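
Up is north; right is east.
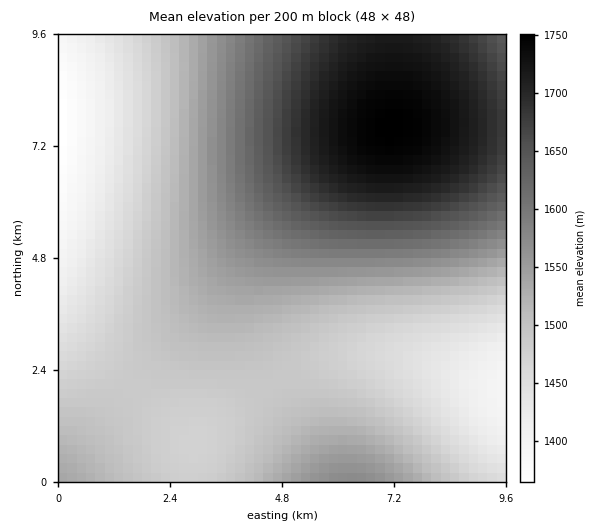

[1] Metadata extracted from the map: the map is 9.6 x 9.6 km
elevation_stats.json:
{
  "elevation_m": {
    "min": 1360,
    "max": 1750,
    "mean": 1540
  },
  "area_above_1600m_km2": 25.5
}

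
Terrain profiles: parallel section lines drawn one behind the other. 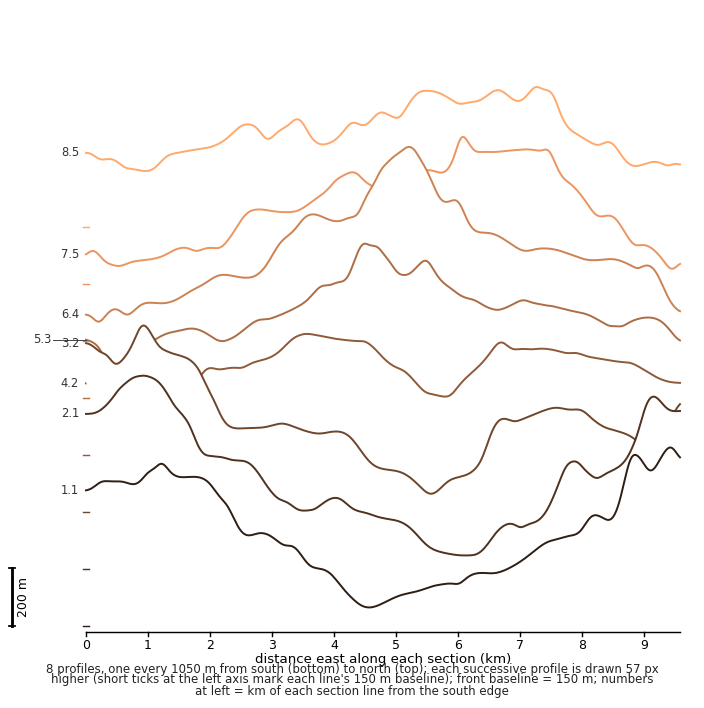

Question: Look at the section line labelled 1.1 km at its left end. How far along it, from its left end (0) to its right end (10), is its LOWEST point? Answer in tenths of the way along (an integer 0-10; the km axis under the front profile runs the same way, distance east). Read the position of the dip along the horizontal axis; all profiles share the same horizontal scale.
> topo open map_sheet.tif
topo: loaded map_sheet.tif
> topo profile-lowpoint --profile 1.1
5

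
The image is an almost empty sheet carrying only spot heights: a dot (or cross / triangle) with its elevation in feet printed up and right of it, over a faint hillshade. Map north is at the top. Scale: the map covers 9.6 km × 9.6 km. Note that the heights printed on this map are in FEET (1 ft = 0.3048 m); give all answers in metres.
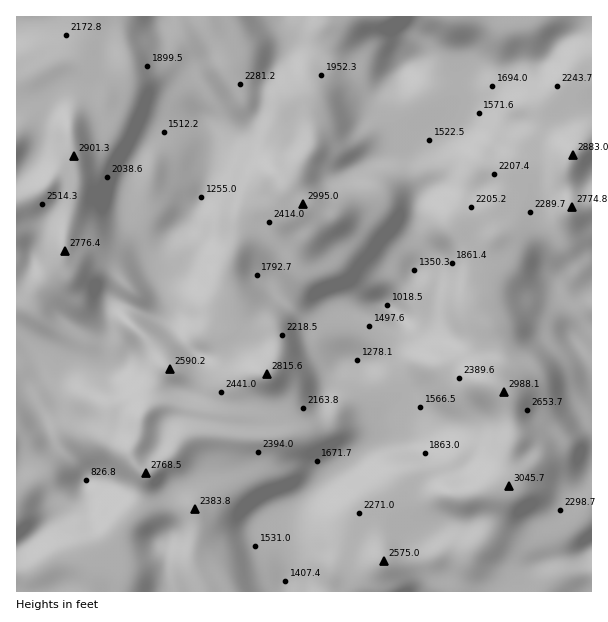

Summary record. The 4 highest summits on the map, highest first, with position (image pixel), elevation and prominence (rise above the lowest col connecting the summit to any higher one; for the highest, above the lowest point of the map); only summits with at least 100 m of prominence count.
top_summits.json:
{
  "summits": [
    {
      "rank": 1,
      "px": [509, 486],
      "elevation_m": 928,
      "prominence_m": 676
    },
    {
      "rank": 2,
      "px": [303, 204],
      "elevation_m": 913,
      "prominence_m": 397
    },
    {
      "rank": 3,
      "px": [74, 156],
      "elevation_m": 884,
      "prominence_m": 340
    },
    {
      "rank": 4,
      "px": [573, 155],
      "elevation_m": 879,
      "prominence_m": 181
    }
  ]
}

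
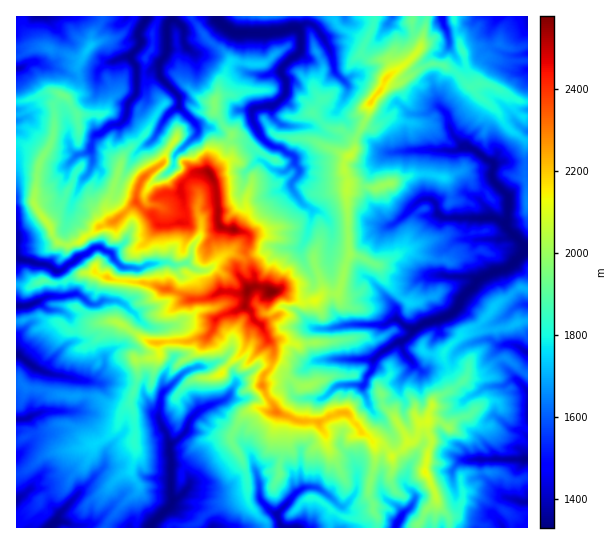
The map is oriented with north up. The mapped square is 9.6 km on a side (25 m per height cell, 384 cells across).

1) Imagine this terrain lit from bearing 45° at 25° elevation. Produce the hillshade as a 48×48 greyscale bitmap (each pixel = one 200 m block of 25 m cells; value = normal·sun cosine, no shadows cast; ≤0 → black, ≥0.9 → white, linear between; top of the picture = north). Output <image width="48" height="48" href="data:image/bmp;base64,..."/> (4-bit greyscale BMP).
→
<image width="48" height="48" href="data:image/bmp;base64,Qk32BAAAAAAAAHYAAAAoAAAAMAAAADAAAAABAAQAAAAAAIAEAAATCwAAEwsAABAAAAAAAAAAAAAAABEREQAiIiIAMzMzAERERABVVVUAZmZmAHd3dwCIiIgAmZmZAKqqqgC7u7sAzMzMAN3d3QDu7u4A////AHVUQQF3RUWamSAAD8AAAlMloSdTeqmjWHVlIiRVRVeXVSAAvgAAF3QmtiIkq5l1qzV1NDRFRGmVVUIW0QQ2ujMpoiMH3JmbqTZTVERVR8yUVDEYgCWGYARHU4AM6rqWRGREUzVVWrt0QQAYcFcgAEZVV1A/2st1iXVDNEVUZ5uCAAApQGYgAHhDRTGdzNy93UVERFVTR7xwAAA5IEQyA5YhN1OrvLiZmUVVZmdDSdxRIQFXATUyBoICiVSqgxIjZ3dmZndUa91CITRkEjMQCFArx2aJQ1VHiZh3iYdVe+oBU1VTEAASeBLPpIaIeXWammZWh2VFbMMEZWZDACrMuH39J5aqyoiXjFMjNERVe4EFVUMyEt/tuc/0PJirupqZzGVWeZmEd2MlIAAgBe2Zi7/BnaqaqJq83JvMy4ZCM2UiIQAQCch4iatVzMuYiHqqt/6mMQEgAVEyM0cQKIm7u6zLe+tUZ4qqY8UAAAIgAzMwMBMAE2qavMy2fuEDZ7u5nRAAATQhQwQgAAMgAYl2QyJEm2BJmKzL3AAAIyMiAGpkIjUgA9zLupmImUW7iKqHUQAiRUQhXcl3QkUADOztu7vdu5ipaJdVNJh5lVd7+yEhAGUAfsujFUNGqgJ3d3d3iGeIedqtoAAAASIUt3ZARAFHgAIzeER4qgEiWlEwAAABRERGQjV4l3q8cFmHiFV6lwAEUAAAAAOtuGhmas3cqZrJJby82oeJhljuYABu26zsl4dJz//rmZqSSaurhVaIh8y1Ajv/dGeFUTJ77+/YmIdFqYZCJFVXhzAAAjvgAAAAADVp7tynmGe9uodmiIZpmgAAECMAAAACAhEFq5qYiGvsuZqqmqmrmAACpRAAMAAAFAA866qZh1vcqau8zLq7cAAKp0EnIAI0gwjv/cu6lku6mJzdu6m4IABsmFZoIEhosj7/7czZUjmWR6rKRVdlEACqmFeGFKRHkm79zM2yEThyJXmABXVaIAKauId0NneYcX7bq8xSQjh0RWUgOHbJAAObuadjN7tmUr7brNt0Q0rKnKYid3vBAgOLq6gldquiSv/KzathM1vdvcqaur6CRBSJqqYIqY14i//MytwAImq8zMzMzO1TEEV5p5VavJised3M/6AANoq6iIiYrJEAAHZphYmampZZ54mv8wJYmXqWRDM1pQAQBXdXdoaIdphv4wXvwKhlZ5dWdmeLoAIQeVQmZ6ZZg6fNEAv/eYREioRFmZmsQBEWdVQ1a9u6dnnXAGunRkUliYM2iXioAAFXaHZnvtyriU3gBIl0E4UVi7YmVEh0AAR3vYeL3cuKqZ4wh3q7vdYFrsQjRGZzAFm+/miqmKqc2ZcIt2m8u7EpzkAQSHdhF63tyjVUR4mqpmZat0apiWaHqgAjaJdour25iEM1h4dWdXiKgindy6mRyAJXiYmstsuYmXeLpneIiHmHEK/suqyFwAR5mYm9tsuZqorLd5qrt4mVCf11VXk3MBZ5uFffdsuqvLzJeYmst6eSHuUAABQ1AHdYtwjvF9uqqw=="/>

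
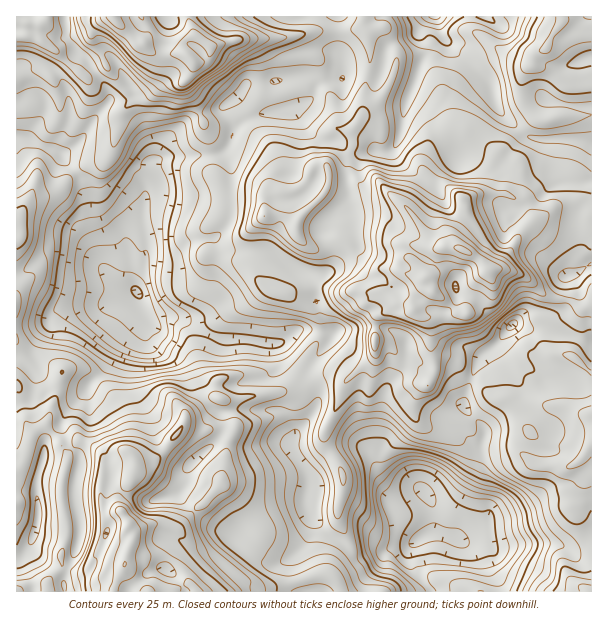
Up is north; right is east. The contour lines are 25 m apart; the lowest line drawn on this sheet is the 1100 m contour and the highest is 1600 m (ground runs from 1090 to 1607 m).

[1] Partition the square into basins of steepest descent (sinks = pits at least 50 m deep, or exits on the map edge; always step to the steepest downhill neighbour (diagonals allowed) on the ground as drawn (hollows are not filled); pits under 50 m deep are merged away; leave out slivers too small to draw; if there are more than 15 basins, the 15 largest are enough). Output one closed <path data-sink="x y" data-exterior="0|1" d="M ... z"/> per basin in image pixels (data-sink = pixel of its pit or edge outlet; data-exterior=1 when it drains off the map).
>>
<path data-sink="422 537" data-exterior="0" d="M461 130l-9 0-15 9-9 8-6 14 2 12 8 8 15 6 11 7 8 15 0 4-12 20 1 14-14-1-10-8-19-25-31-26-51 0-2-2 0-17-7-4-6 2-7 6-12-3-14 1-6 7-2 11 4 4-6 2-6 6-1 16-7 6-5 9 1 26 4 6 2 19 7 7 12 5 8 0 24 14 10 0 30-18 15 4 12-2 23 10-6 2-6 6-8 3-5 7-3 39-26 21-17-6-10 4-18 10-21 4-29 4-15 4-15 0-6-3-7 1-23 18-5 13-25 29-10 2-12 5-1 11-15 24 2 11-15-5-3-6 0-24 2-18-1-3-11-10-12-5-12 15-7 34 6 36-1 17-5 12 1 12-13 13-2 7-15 0-12 6 572-1 0-379-13-10-14 1 6-6-1-22-12 5-10 8-1 13 3 11-2-1-2 3-13 8-3-9-9-13-17-7-25 1 9-8 4-19 6-14z"/><path data-sink="137 291" data-exterior="0" d="M113 16l-9 3-12 14 14 32-8 7-8 4-6 0-27-24-9 21-4-5-9 0-19 7 0 146 4 4 0 12-4 2 0 147 4 9 5 25 7 13 13-7 15 15 7 12 1 5 4-9 8-9 12 5 11 10 1 3-2 18 0 24 3 6 15 5-2-11 15-24 1-11 12-5 10-2 25-29 5-13 3-4 24-15 9 3 15 0 15-4 29-4 21-4 18-10 10-4 17 6 22-18 5-6 0-27 4-12 17-13 7-1-24-11-12 2-15-4-30 18-10 0-24-14-8 0-12-5-8-10 0-9-5-13-1-26 5-9 7-6 1-16 6-6 6-2-4-4 2-11 6-7 14-1 12 3 12-8 6 2 4 4 14-4 4-7 4-12 0-18 10-15 2-25 6-23 0-21-4-14-4-3-15 3-33 0-33 7-47 2-22 6-4 11-13 5-10-8-27 1-6-3-9-9-6-1z"/><path data-sink="435 17" data-exterior="1" d="M561 16l-196 0-3 8 6 11 2 31-6 23-2 25-10 15 0 18-4 12-4 7-16 5 0 14 10 3 10 0 8-2 10 2 15-1 31 26 19 25 10 8 14 1-1-14 9-14 3-10-8-15-11-7-15-6-8-8-2-12 6-14 9-8 15-9 9 0 37 23-6 14-4 19-9 8 25-1 17 7 9 13 3 9 13-8 2-4 0-22 10-8 12-5 1 22-3 4 11 1 12 9 1-95-32 0-9 4-11 0-6-4-8-9-4-14 0-12 4-12 6-6 3-9 12-7 6-14 9-10z"/><path data-sink="512 326" data-exterior="0" d="M507 270l-20 0-12 17-7 18-1 8-15 0-25 5 5 9 0 26 2 2 15 1 6 4 3 3 2 8 7 7 13 6 11 12 10 4 6 0 15 10 4 6 2 13 2 3 22-25-7-3-7-6-4-14 1-6 17-16 3-7 6-1 11 2 10-21 1-26-13-8-13-1-12-5-15-15-9-6z"/><path data-sink="38 518" data-exterior="0" d="M45 426l-13 8-7 25-5 9-4 3 1 121 15-6 15 0 2-7 13-13-1-12 5-12 1-17-6-36 6-24 0-12z"/>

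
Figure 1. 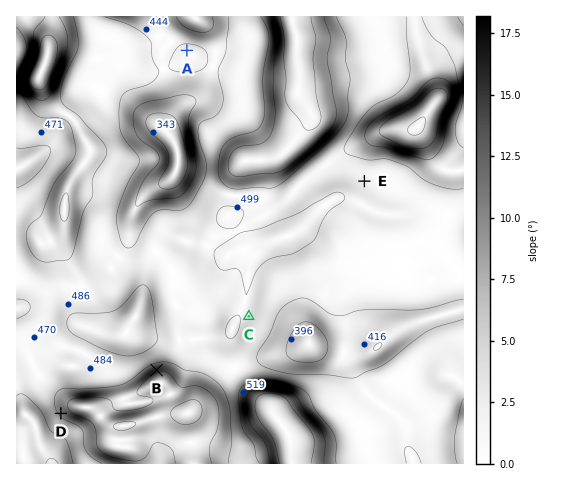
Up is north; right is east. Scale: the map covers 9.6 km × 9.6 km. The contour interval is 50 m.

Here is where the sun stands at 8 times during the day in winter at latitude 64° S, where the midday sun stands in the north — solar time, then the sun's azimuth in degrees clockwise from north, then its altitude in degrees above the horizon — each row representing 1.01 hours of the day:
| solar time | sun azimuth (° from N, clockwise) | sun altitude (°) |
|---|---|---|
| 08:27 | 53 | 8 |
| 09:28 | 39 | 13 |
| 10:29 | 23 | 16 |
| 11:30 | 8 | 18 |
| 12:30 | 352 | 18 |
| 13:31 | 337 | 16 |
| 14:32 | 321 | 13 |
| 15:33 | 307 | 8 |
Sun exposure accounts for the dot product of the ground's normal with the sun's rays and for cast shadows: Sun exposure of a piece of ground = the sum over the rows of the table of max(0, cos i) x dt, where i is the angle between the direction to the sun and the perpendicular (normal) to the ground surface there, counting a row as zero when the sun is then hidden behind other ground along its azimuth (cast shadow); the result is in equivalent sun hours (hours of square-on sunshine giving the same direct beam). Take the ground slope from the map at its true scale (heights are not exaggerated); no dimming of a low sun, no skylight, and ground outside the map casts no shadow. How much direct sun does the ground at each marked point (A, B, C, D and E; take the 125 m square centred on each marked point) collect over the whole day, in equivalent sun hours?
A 2.1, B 0.3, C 1.7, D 2.6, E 2.1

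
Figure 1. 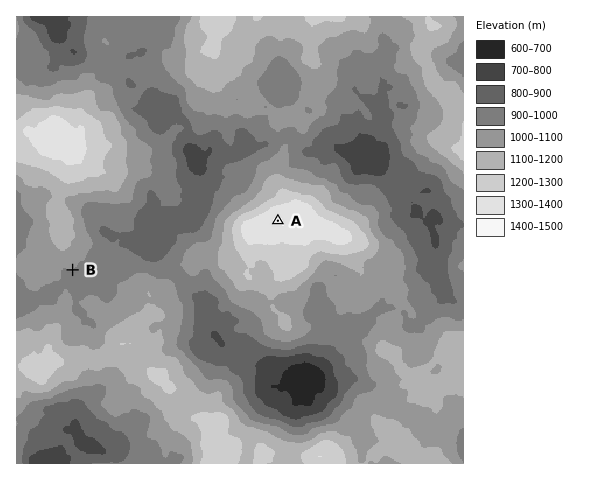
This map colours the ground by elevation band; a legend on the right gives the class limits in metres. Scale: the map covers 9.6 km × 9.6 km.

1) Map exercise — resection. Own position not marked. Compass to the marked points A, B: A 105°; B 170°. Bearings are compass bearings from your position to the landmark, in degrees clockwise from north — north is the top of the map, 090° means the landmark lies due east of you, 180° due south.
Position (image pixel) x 53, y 161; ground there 1290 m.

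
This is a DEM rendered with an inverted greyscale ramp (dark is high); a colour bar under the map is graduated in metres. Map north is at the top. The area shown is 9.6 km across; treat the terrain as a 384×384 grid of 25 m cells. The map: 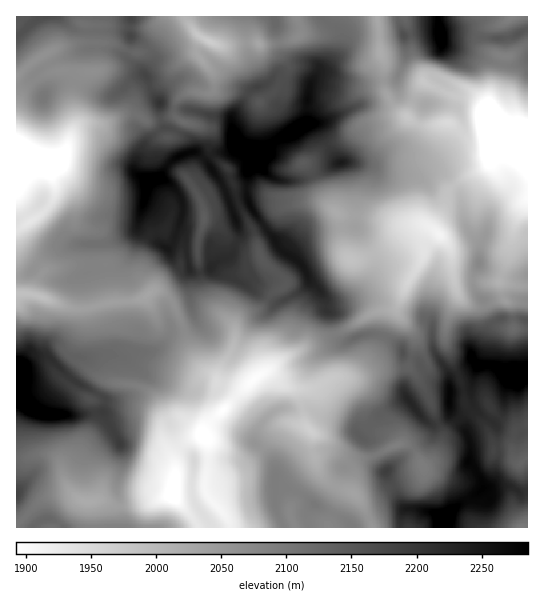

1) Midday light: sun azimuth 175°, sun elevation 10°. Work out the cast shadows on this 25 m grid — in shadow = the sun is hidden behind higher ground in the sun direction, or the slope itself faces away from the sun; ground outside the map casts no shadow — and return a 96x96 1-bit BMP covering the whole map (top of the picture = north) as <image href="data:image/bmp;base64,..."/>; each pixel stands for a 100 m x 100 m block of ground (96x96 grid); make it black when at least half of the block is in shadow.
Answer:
<image width="96" height="96" href="data:image/bmp;base64,Qk2+BAAAAAAAAD4AAAAoAAAAYAAAAGAAAAABAAEAAAAAAIAEAAATCwAAEwsAAAIAAAAAAAAA////AAAAAAAAAAHgAAAAAAAAAAAAf8P/AAAAAAAAAAAAf8f/AAAAAAAAAAAAYAf/AAAAAAAHgAAAAAP+AAAAAAD/wAAAAAP+AAAAAAH/4AAAAAH+AAAAAAH/4AAAAAD8AAAAAAH/4AAAAAAYAAAAAAD/wAcAAAAAAAAAAAD/wE8AAAAAAAAAAAB/gP8AAAAAAAAAABw/wP4AAAAAAAAAAB4fgMgAAAAAAAAAAB8CAAAAAAAAAAAAAA+AAAAAAAAAQAAAAAeAAAAAAAAAAAABwAAAAAAAAAAAAAAAAAAAAAAAAAAAAAAAAAAAAAAAAAAAAMAAAAAAAAAAAAAAAeAABgAAAAAD4AAAAeAABgAAAAAf/AAAAHMAB4AAAAAf/gAAAD3gB/AAAAAP4AAAAD/wB/AAAAABwfAAAB/wA+AAAAAAw/AAAB/gA8PAAAAAD+AAAA/AA8PAgAAAHwAAAAcAAQPAgAAAPAAAAAAAAAPAQAAAcAAAAAAAAAAAQD/g4AAAAAAAAAAAw//hwAAAAAAAAAABwf/DgAAAAAAAAAABx//4AAAAAAAAAAABn//8AAAAAAAAAAHBv///AAAAAAAAA4PAv///AAAAAAAAA//AP///wAAAAAAAAf/AP/7/4AAAAAAAAP+AP8//wAAAAAAAAH+Af///gAIAAAAAAA/+f///AAAAAAAAAAH+f//+AAAAAABgDAD+fv/4AAAAAAAwHgB+fP/AAAAAAAAAPwB+OP4AAAAAAAAAfwA8OHgAAAAAAAAAfwA4MAAAAAAAAAAAfwA8MAAAAAAAAAAAfgAcAAAAAAAAAAAAfAAcAAAAAAAAAAAAOAAAAAAAAAAAAAAAAAABAAAwAAAAAAAAAAABAAD8AAAAEAAAAAAAAAD+AAAAEADgAAAAAAB/AAAAEAHwAAAAAAA/gAAAAAPwAAAAAAMfwAAAAAPhAAAAAAMP4AAAAAfvAAAAAAEH+AAAAAcAAAAAAAAD+AAAAAAAAAAAAAAD8AAAAAAAAAAAAAAD8AABAAAAAAAAAAAD8AADAAAAAAAAAAAH4AAHAAA4AAAAAAAP4AHmAQD8AAAAAYAPwAPwAAA4AAAAAAAJwA/wBAAAAAAAAAAAAP34AAAADwAAAAAAAP7/AAAADwAAAAwAAH5/5AAADwAAABwAAH8//D4ADwAAABgAAH+f/D4ABgAAAAAAAD/P/B/AAgAAAAAAAA/H8B/wAABAAAAAAAGP4B//gAAAAAAAAAAHAx//8AAAAAAAAAAAP8/+PAAAAAAAAAAD/8/4AwAAAAAAAAAD/+B4AcAAAAAAAAAx/8AwAIAEAAAAAAAA/8AAAAAAAAAAAEAAD/wAAAAAAAAAAAAAD/4GAAAAAAAAAAAAP/8HA4AAAAAAAAAA4/+CAAAAAAAAAAEA4//AwAAAAAAAAAAAx/+f4AAAAAAAAAAAH5//+AAAAAAAAAAAP4//+AAAAAAAAAAAewQf8AAAAAAAAAAAYAAP4AAAAHAAAAAAAAAHgAAAAH4AAAAAAAADAAAAAD8AAAAAAAAAAAAAAA8="/>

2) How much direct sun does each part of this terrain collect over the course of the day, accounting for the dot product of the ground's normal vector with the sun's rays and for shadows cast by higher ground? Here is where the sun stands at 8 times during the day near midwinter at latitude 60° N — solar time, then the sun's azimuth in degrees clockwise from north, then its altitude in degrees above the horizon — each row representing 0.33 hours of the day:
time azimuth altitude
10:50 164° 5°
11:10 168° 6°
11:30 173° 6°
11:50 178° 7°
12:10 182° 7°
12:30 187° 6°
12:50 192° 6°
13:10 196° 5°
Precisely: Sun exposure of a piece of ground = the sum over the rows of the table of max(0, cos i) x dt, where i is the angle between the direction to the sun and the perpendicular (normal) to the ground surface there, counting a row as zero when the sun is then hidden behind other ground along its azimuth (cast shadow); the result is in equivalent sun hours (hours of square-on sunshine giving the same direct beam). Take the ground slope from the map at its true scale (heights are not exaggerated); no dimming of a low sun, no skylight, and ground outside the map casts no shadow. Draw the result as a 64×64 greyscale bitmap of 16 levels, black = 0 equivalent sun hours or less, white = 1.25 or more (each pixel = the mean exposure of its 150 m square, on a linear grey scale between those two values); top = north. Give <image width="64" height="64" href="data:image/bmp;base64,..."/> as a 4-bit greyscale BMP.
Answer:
<image width="64" height="64" href="data:image/bmp;base64,Qk12CAAAAAAAAHYAAAAoAAAAQAAAAEAAAAABAAQAAAAAAAAIAAATCwAAEwsAABAAAAAAAAAAAAAAABEREQAiIiIAMzMzAERERABVVVUAZmZmAHd3dwCIiIgAmZmZAKqqqgC7u7sAzMzMAN3d3QDu7u4A////ADE2YwAAAAAAAAAANDEkZmdjNDNEQyJGVWeFNWRWeHeGYgEQAAAAAAAAAAFDEUVmd1NERVQhAVZViIgxR4mqmJmVIAAAAAAAAAAAAkEDVVVmRENEMQABVlMjEAAWiHiHm4dCAAARE1MAAAACITRERFQ0VDEAABNWUAAAAABFRGeINmUyJGZVVBAAAAIiREMzNDRDEAASNWdBAAAAAANEN2MDZUNWdmVWQAAAEkM0QzMzMyEAA1ZmVlEAAAAAIiEhAABFRGZmZleDAAEjVDRVQzMzEAAUZlVXYgAAAARUAAAAEBM1VVZ3eJchEjRURWdUMiIQACNEVSASAAAABGMAAAAyETVUVWiqp0MzRDMzRFZBEAESIRNEEAAQAAABIgAAAGVVZlVVebuYVDRBAREUeFEAASMyJIphAAAAABIiEBIkZ4iIdVV4Y0ZkRUEBEkZUIQAQAAFJp2MAAjRDQzIiNFZ4iauod4cwJWVWUxJEQxERAAAAFGdTM0NFZnZWMSVlRZvf///KhSIkZlVFVEMQACIQASVUIiJEVWipaYMRRlVDz////slkISNXUzV2QQAAFFRFZUIQEjRWm5IYggJSNmXsYhEQEjISI3mHeIhjAAABR2RDIQABE2mpIBVzNCFoh4EAAAAAAiM1irupmYlBAAAAARERAAAANoMANENDJXipEAAAACUxASNZqoZmV2IAAAAAEiEAAAATMAJDRFRWeaoiEAADUgAAE3h2VCMzUwAAAANDMhAAABEAAzISRmd5q1QgABEAABR3ZERUMkVlIAAAJnZCIQABAAASEANYiId4dCEBEAACRFQzRFVEZnhjAAFniYZEMjIgACIyBHm5UiIhEjEAAjNEQ0RVVmiHaJdSEkV5u6mGVDMRI2ECcyIAAAASEAASMzM0RVVXialWiZmoMSWLy4ZVRFEUMAExAAAAAAAAAAESMyISRVeJmWR4ib3IQ0V5l2ZTEAIAAhAAAAAAAAAAAAAAABAUVnh2ZXqpmruGVCN5hjAAEgAAAAAAAAAAAAAAAAEjISM1dUNGe923Z4iHMAERAAAyEAAAAAAAAAAAAAARIiERIiZjIkZpzbh4rO/VAAAAAVIQAAAAAAEAAAAAAAAAAAIhN1MkaGVZypqrupowAAABIQAAAAAAAAAAAAEhAAAAAiJWRGiImGSMqZZDEkIAAAAAAAAAAAAAAAAANFVUMyERFHVXiIq8pBSZiGIREhAAAAAAAAAAAAAgABVVVmd3d1I3l4mazcdFIBaWMAABEQAAAAAAAAAAAEEBNEREVWZWh3m6q+7IQ0NCFGMAAAAREAAAAAAAAAABIRISI0REREV5q4mIpkMjEjWIQQAAABIRAAAAAAAAAAEBMzMzMzNFZnvrQxJFZTISa8cQAAAAEiIgAAAAEQAAAAAjVVVEREV4m8ljAiNFQibMcgAAAAIiIiEAAAARAAAAABNEVnd3d6zupWMjIiNDSZQQEQABNDIhEQAAAREQAAAAASMzM0V6zaUTVDIiE2V5UhARESRWQxERAAASMhEAAAAAEhABEkeoUhJUQAE3ZqcQABIiNFVDIREQACUyIhABEAABISRDM0ZVQ1NBAmg1gQAAEiIjMzMyIRASRCESEQAQAAARI0QyNmVTRDETZDpQAAAAARIjNERDRFVDEAEQAAEQAAABIyM1dUQ0M0RhZwAAAAASM0Vnd3d4dTIRABEAABAAAAASIzNlRUIVRlJiAAAAATRFVnqpmYdkMhEAAQAAAAAAASMzQ1VWMCZHMjEQEjNFVmZniaqqmGQyEQABEREAAAABNEVlZ4YQRXcSRWnv7KmZmYd3dnd2VTERAAEiEQAAAAJFZ4Q1UQJXxBaZ35VEa+/bqHZURENGUgAAARERAAAAEjVmMAARJWpgA1m0AAADjv/aZUMzMzM0MQARABAAAAAiESEAAAjctgK6REeWISM0eGQzMzMzMiMyABAAAkMQACIQAAAAAVqiGJmTRWirljEAABE0MzMiIyIAAABndmQRIhAAAAAAAAABaDIRSLyoQQAAECMzIREiMxEAAJmal0MzEAAAAAAAAAEgAAA3vLlzAAARAREQARIyEAASq8y5dUMREQAAAAAAARAAAAE4zKgQASMgAAAAE0EQFXfMzLqnQyMhAAAAAAATEAAAAAE1Z4MiIiEARTI1MhJoirq7qaqZmFIQAhAAAiIAAAAAAAABWpdTMySJqYYzVomKiIh4mru7hSE4YQAAAAAAAAAAAAABaXVHl1Z2U0Z4mIplRFaJh2ZmRFIRAAAAAAAAAAAyEiAAEjZ0ERESR5mYmlQiNWZCETVWQAEAAAAAABAAASNEQgASZ1IAAlM4upmrNCATQzEAAlZRASAAAAAAERABI0REMSRmZBFER9/tzdwyMhIzMhABNCEAEQAAAAAAEQACRTEAARNnZVn////+yHITVVVVQzMhAiEAAAAAAAABEQEhEQAREnrO//6Xq4ZllzEkZ4h3dRACMxAAAAAAAAAREAAkQyE0e///2GVTISSIhjI0VVUyMiEREAAAAAAAAAAAAAJVM1ZnqqynVEWIUoiIdlQzMzemIAERAAAAAAAAAAAAAUVEaJiIdjM2m7qmWIiJiGZmZTIAERABEREAA0IAAAACNDRWRWVDM0MhElkkiZlzIjMzMxERACVUMzNEQxAAACIiI0QCQyESIyAAATJIqEVlVUVmcwATVVVmZWQxEAAREiIjQxMyIQABMwAA"/>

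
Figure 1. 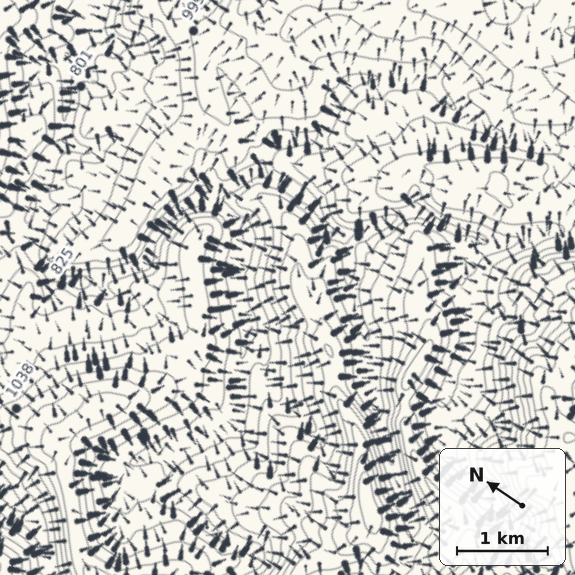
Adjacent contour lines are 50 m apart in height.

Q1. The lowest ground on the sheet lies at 700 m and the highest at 1710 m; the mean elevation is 1080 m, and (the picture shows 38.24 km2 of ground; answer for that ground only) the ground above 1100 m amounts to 16.4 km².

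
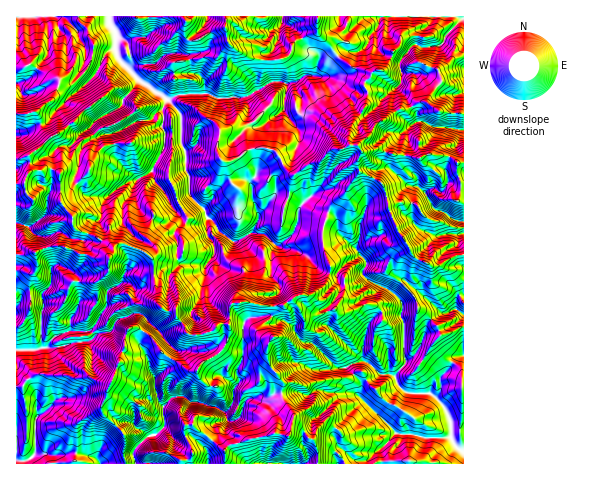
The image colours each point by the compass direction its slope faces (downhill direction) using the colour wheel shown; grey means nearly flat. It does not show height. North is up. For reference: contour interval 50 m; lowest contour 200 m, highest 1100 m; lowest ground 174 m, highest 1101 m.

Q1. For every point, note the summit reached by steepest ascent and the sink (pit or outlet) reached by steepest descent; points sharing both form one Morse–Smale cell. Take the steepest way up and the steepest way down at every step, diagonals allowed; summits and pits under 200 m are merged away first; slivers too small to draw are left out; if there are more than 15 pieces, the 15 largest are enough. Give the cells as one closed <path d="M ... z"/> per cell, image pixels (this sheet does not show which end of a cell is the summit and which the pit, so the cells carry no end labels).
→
<path d="M109 16l-93 1 0 166 8 1 4-10 6-4 18-1 5 2 3 3 0 28 12 14 1 11 31 15 4 6 1 8 3-1 2-9 4-2 6 0 22 9 8 10 0 15 4 16 0 11 9 6 8 0 12 22 15 1 11-3 8-7 7 0 2 5 5 4 21 0 7 5 8 1 0-2-4 0-4-4-1-7 11-11 1-8 10-2 13-9 11 0 13-7 7-9 3-11-8-25 0-15 5-16-13-3-10-8-5 5-17-10-9 0 2-5-1-11-10-6-10 0 4-5 33-15 5-8 3-15-16-21 7 1 10-6 1-8-7-14-22-3-25 15-33 2-11-4 0-13-5-7-19-1-14 3-13 12-2 0-10-6-17-16 6-6-2-15-3-5-9-4-1-5-6-9z"/><path d="M330 213l-2 1-5 15 1 21 7 17-6 18-13 10-12 0-16 10-10 1-1 9-11 11 1 7 4 4 5 0-5 11 1 14 15 21-1 15 12 16-3 13 10 2 13 11 4 12 1 12 144 0 1-169-7 3-3 12-9 4-39-32-2 0-11 12-24-13-7-7 4-8-1-7-10-12-16-13-2-14z"/><path d="M124 244l-9 2-6 13-29-5-18-8-9 0-29 9-8 0 1 209 109-1-3-5 1-23-22-23-1-5 23-58 3-16 4-5 6 0 13 8 14 18 25 17 7 0 8-10 12-5 11-14 3-9-2-9-7 0-8 7-11 3-15-1-3-7-7-8-1-6-14-3-5-7 1-8-3-9-2-26-10-9z"/><path d="M137 328l-6 0-4 5-3 16-23 58 1 5 22 23-1 23 3 6 55 0 1-4 6-1 4-4 0-4-7-16 1-11 7 0 31 26 7-6 45-12 13 3 5-21-12-16 1-15-11-14-5-11 0-10 3-9-7-1-7-5-18 1-8-4-6 17-8 9-12 5-8 10-7 0-25-17-14-18z"/><path d="M225 16l-115 0-1 6 6 9 1 5 9 4 3 5 2 15-6 6 17 16 10 6 17-14 26-1 9 5 4 16 8 4 28 0 30-17 15 3 11-4 6-4 16 1 7-6 2-8 7-7-6-10-15-15-19 9-5 5-2 9-5 4-9 2-25-2-23-15-3-16z"/><path d="M463 16l-123 0 0 5 3 3 13 2-9 8-2 11 2 5-3 0-6 6 17 12 15 4 2 2-1 3-6 5 21 8 7 0 4-3 9 9 5 10 7-4 9 0 13 10 23 2z"/><path d="M351 76l-46 0-11 7 8 15-1 8-15 7 14 19-3 15-5 8-13 5-23 13 1 2 12 1 6 5 1 11-2 5 9 0 17 10 5-5 10 8 13 3 3-7 15-14 13-19-1-13 3-9-4-5-6 0-3-3 0-6 4-12 14-20 2-13-4-11z"/><path d="M378 149l-16 2-4 9 0 8 3 4 20 10 3 4 8 31 20 36 6 7 13 6 8 0 15-10 7-1-3-14 1-5 5-4 0-29-6-3 2-6 0-13-3-7 0-12-10-6-17-2-13 4-5-2-17-1z"/><path d="M360 171l-14 21-15 14-2 7 7 4 3 17 16 13 10 12 1 7-4 8 7 7 24 13 11-12 2 0 35 30 5 2 8-4 3-12 7-4 0-28-2-10-8 0-15 10-8 0-13-6-6-7-16-25-8-20-4-22-3-4z"/><path d="M52 169l-21 2-6 8-1 7 2 8 8 7-6 5-12 0 0 47 8 2 29-9 9 0 18 8 29 5-1-11-4-6-31-15-1-11-12-14 0-28z"/><path d="M411 107l-12 2-21 13-6 10-14 13 2 5 8 1 10-2 17 6 17 1 5 2 13-4 10 1 11 2 7 6 5 0 1-32-19-4-12 0-15-6-2-8z"/><path d="M318 16l-91 0-2 11 2 14 9 9 15 8 11 2 19-1 9-5 2-9 5-5 20-9z"/><path d="M299 428l-7 0-4 8-12-4-45 12-6 5 0 14 93 1 0-12-4-12z"/><path d="M367 82l-2 5 3 7-2 11-16 26-2 12 3 3 6 0 7-6 14-18 21-13 7 0 6-3-6-10-9-9-4 3-7 0z"/><path d="M193 424l-8 1 0 10 5 9 2 11-4 4-6 1 0 3 42 1 1-13z"/>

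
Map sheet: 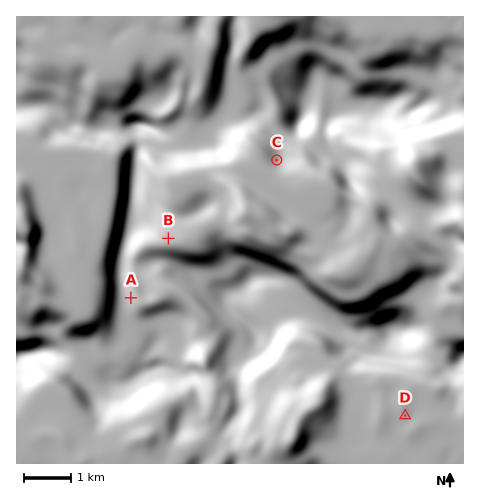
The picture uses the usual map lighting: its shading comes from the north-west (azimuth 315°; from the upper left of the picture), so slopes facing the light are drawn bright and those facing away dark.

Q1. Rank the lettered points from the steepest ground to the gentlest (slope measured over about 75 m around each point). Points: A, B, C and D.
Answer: C A B D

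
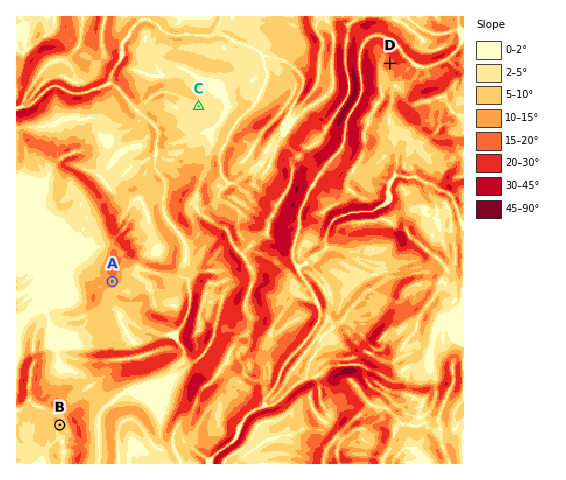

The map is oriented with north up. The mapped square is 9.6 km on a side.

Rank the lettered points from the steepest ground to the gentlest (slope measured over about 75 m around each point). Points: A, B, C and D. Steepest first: D A B C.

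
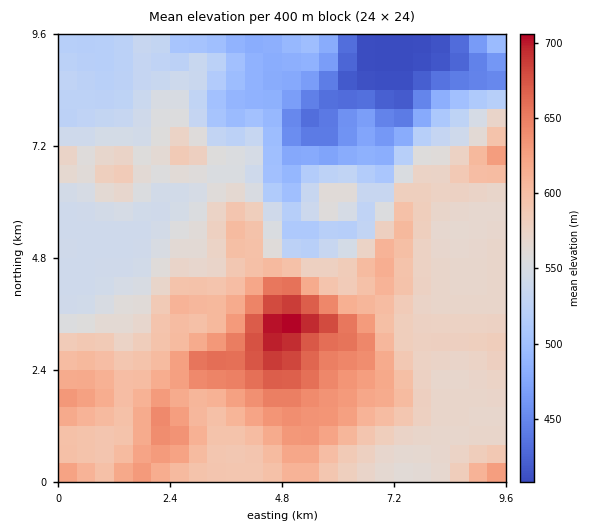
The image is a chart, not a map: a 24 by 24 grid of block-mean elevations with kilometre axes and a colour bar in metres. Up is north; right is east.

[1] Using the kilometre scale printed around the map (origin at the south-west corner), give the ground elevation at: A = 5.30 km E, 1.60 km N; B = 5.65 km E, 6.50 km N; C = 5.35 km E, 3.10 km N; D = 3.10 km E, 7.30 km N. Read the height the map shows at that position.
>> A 635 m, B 535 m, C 680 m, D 560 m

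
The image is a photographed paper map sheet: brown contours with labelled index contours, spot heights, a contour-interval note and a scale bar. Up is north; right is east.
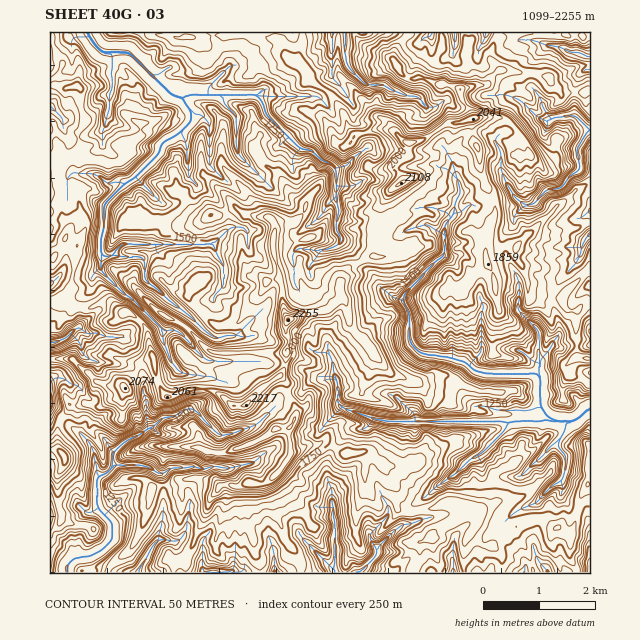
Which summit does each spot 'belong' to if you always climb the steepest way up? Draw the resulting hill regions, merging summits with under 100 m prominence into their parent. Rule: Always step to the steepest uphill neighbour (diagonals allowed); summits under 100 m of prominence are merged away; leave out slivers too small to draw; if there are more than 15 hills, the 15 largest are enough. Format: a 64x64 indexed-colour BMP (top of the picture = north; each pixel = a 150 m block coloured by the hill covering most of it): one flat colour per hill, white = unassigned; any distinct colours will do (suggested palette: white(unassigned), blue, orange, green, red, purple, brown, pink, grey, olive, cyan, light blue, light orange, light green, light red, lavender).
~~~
<image width="64" height="64" href="data:image/bmp;base64,Qk12CAAAAAAAAHYAAAAoAAAAQAAAAEAAAAABAAQAAAAAAAAIAAATCwAAEwsAABAAAAAAAAAA////ALR3HwAOf/8ALKAsACgn1gC9Z5QAS1aMAMJ34wB/f38AIr28AM++FwDox64AeLv/AIrfmACWmP8A1bDFABERERERERERERERERETMzMzERERERERERERERERERERERERERERERERERExERMzMzEREREREREREREREREREREREREREREREREREzEREzMxEREREREREREREREREREREREREREREREREREzMREzMzEREREREREREREREREREREREREREREREREREzMzETMzERERERERERERERERERERERERERERERERERETMzMzMzMREREREREREREREREREREREREREREREREREREzMzMzMzERERERERERERERERERERERERFhERERERERETMzMzMzMzERERERERERERERERERERFmZmYREREREREREzMzMzMzMREREREREREREREREREREWZmZhERERERERETMzMzMzMxERERERERERERERERERERZmZmERERERERERMzMzMzMzERERERERERERERERERERFmZmYREREREREREzMzMzMzMREREREREREREREREREREWZmZlERETMxEzEzMzMzMzMxERERERERERERERERERERZmZlUzMzMzMzMzMzMzMzMzERERERERERERERERERERFmZmVRMzMzMzMzMzMzMzMzMREREREREREREREREREREWZmZVETMzMzMzMzMzMzMzMzERERERERERERERERERERZmZVERETMzMzM0MzMzMzMzMxERERERERERERERERERFmVVUREVUzMzM0REQzMzMzMzMzERERERERERERERERERFVVREVUREzM0REREMzMzMzMzMRERERERERERERERERERVVVVVREREUREREREMzMzMxERERERERERERERERERERFVVVVVERERFEREREQzMzMxEREREREREREREREREREREVVVVVUREREURERERERDMzERERERERERERERERERERERFVVVVRERERREREREREQzMRERERERERERERERERERERERVVVVERERRERERERERBEREREREREREREREREREREREREVVREREREUREREREERERERERERERERERERERERERERERERERERERERERERERERERERERERERERERERERERERERERERERERERERERERERERERERERERERERERERERERERERERERERERERERERERERERERERERERERERERERERERERERERERERERERERERERERERERERERERERERERERERERERERERERERERERERERERERERERERERERERERERERERERERERERERERERERERERERERERERERERERERERERERERERERERERERERERERERERERERERERERERERERERERERERERERERERERERERERERERERIRERERERERERERERERERERERERERERERERERERERESIiERERERERERERERERERERERERERERERERERERERERIiIRERERERERERERERERERERERERERERERERERERERIiIiERERERERERERERERERERERERERERERERERERERIiIiIhERERERERERERERERERERERERERERERERERERIiIiIiIRERERERERERERERERERERERERERERERERERIiIiIiIiEREREREREREREREREREREREREREREREREREiIiIiIiIREREREREREREREREREREREREREREREREREiIiIiIiIhERERERERERERERERERERERERERERERERESIiIiIiIiERERERERERERERERERERERERERERERERERIiIiIiIiIhEREREREREREREREREREREREREREREREREiIiIiIiIiIiERERERERERERERERERERERERERERERESIiIiIiIiIiIiIRERERERERERERERERERERERERERERIiIiIiIiIiIiIhEREREREREREREREREREREREREREREiIiIiIiIiIiIiERERERERERERERERERERERERERERESIiIiIiIiIiIiEREREREREREREREREREREREREREREREiIiIiIiIiIiIRERERERERERERERERERERERERERERERIiIiIiIiIiIhERERERERERERERERERERERERERERERERIiIiIiIiIiERERERERERERERERERERERERERERERERIiIiIiIiIiIREREREREREREREREREREREREREREREREiIiIiIiIiIiIREREREREREREREREREREREREREREREiIiIiIiIiIiIiERERERERERERERERERERERERERERESIiIiIiIiIiIiIhERERERERERERERERERERERERERERIiIiIhEiIiIiIhERERERERERERERERERERERERERERIiIiIRERIiIiIiEREREREREREREREREREREREREREREiIiEREREiIiIiIREREREREREREREREREREREREREREiIRERERESIiIhEREREREREREREREREREREREREREREiIREREREREiIhERERERERERERERERERERERERERERESIRERERERERIhERERERERERERERERERERERERERERERIhEREREREREREREREREREREREREREREREREREREREREiERERERERERERERERERERERERERERERERERERERERESIRERERERERERERERERER"/>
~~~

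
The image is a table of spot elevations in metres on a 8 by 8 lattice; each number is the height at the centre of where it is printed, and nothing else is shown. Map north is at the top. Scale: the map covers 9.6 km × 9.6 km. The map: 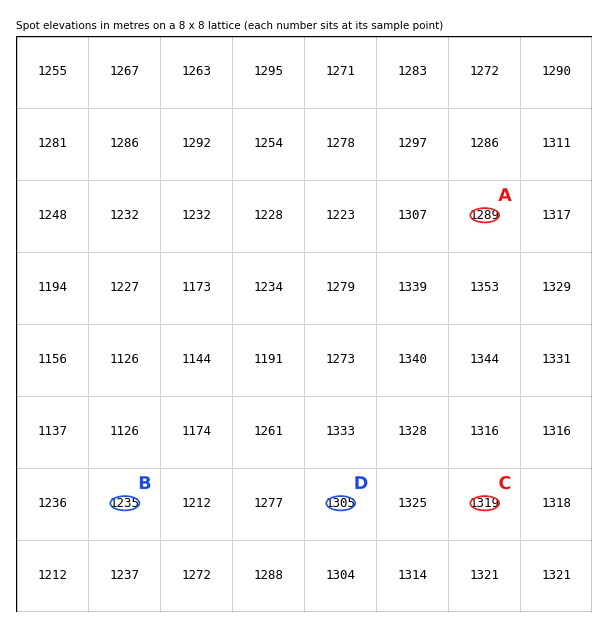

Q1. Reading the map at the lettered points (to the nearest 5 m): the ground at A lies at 1290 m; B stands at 1235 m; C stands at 1320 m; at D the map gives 1305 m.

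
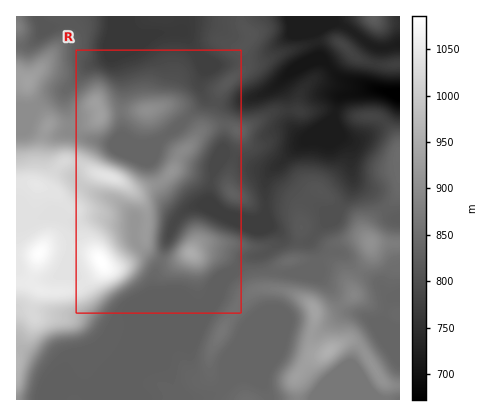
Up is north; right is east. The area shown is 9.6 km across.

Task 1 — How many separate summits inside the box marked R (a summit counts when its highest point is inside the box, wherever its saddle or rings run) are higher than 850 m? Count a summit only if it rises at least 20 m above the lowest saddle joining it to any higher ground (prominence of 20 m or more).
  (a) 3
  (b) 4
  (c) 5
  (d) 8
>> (c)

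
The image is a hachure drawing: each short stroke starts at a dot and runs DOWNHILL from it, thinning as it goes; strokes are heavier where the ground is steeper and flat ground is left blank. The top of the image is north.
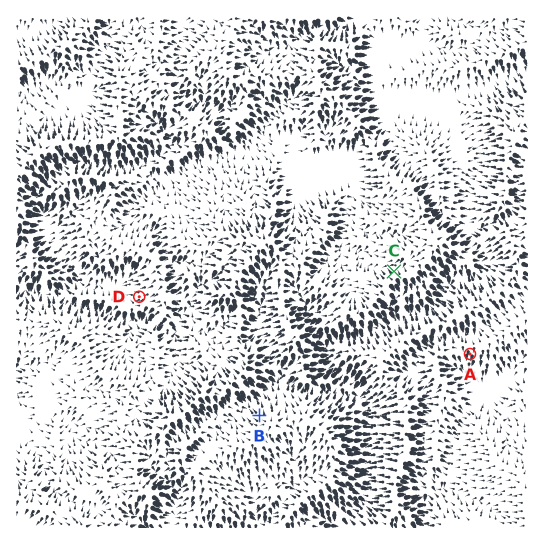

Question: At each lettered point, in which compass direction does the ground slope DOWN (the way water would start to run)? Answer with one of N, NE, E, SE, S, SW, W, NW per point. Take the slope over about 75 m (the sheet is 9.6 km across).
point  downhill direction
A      S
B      NW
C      NW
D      W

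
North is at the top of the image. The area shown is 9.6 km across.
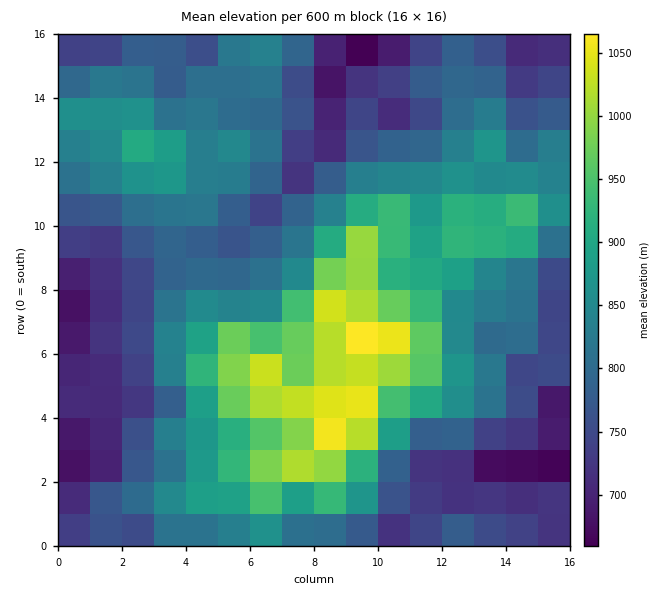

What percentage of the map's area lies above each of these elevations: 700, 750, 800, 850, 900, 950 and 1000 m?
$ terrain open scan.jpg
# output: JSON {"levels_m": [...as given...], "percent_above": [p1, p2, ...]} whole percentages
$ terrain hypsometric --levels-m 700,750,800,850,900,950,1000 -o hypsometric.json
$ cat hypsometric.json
{"levels_m": [700, 750, 800, 850, 900, 950, 1000], "percent_above": [93, 75, 54, 34, 21, 12, 8]}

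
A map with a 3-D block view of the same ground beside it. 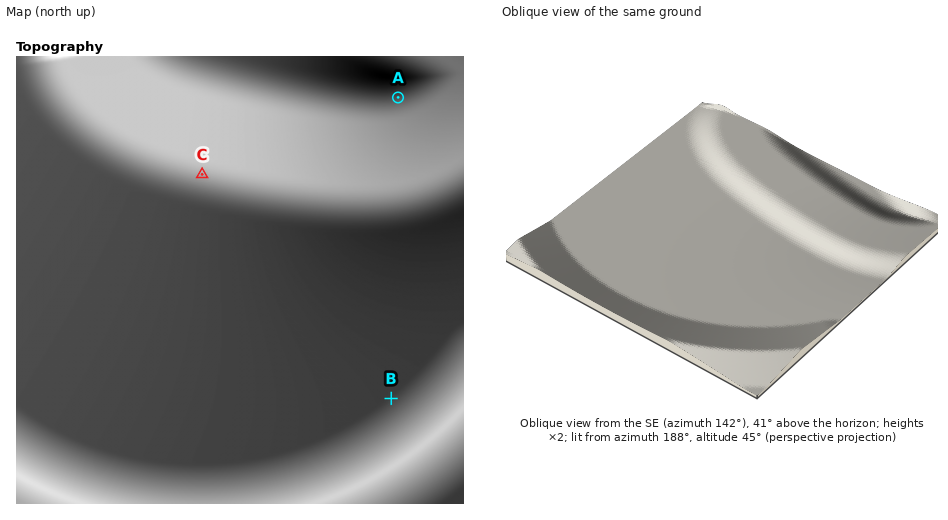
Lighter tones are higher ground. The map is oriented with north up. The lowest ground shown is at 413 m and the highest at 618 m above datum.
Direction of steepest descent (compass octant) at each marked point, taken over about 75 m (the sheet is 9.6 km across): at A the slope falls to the N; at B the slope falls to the NW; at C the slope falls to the S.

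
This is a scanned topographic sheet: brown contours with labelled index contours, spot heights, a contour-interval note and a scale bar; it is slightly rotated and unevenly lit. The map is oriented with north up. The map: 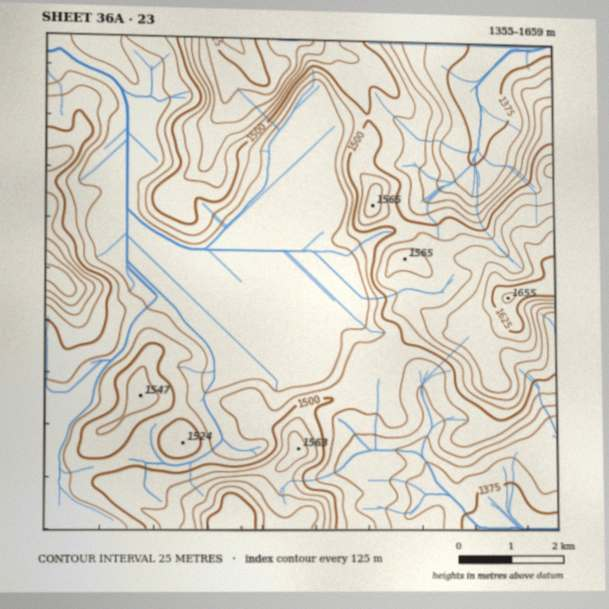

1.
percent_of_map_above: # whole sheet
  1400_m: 92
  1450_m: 63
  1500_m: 33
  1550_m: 14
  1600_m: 4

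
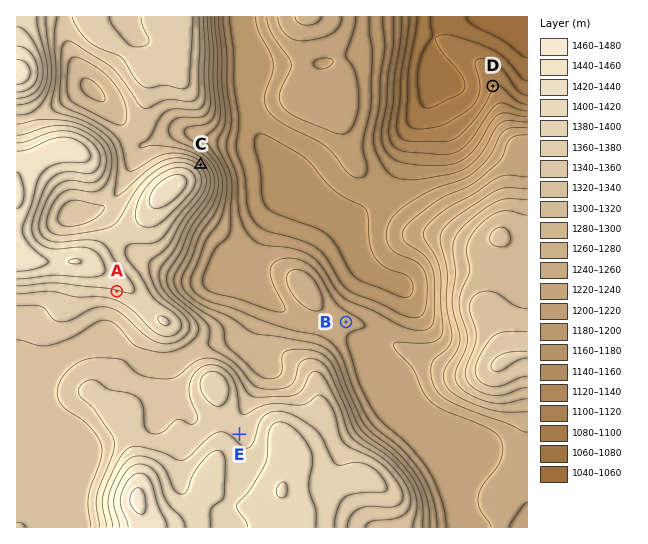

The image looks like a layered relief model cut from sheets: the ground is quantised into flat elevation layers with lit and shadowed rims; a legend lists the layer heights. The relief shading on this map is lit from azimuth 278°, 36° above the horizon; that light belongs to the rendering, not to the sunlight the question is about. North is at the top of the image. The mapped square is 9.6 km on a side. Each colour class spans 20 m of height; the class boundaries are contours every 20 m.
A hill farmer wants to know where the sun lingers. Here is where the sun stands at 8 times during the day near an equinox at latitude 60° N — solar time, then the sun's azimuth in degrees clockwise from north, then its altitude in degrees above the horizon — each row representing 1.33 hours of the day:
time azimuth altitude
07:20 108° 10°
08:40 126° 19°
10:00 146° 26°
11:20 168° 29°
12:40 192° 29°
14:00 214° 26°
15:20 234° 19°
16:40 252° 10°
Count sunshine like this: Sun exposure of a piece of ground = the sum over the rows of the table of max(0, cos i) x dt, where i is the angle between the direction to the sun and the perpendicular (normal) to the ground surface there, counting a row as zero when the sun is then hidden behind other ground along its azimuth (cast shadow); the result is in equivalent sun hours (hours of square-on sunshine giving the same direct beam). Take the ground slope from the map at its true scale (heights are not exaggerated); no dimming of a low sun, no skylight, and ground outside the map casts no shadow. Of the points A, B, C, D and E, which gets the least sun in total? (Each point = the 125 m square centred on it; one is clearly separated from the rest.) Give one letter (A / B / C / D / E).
C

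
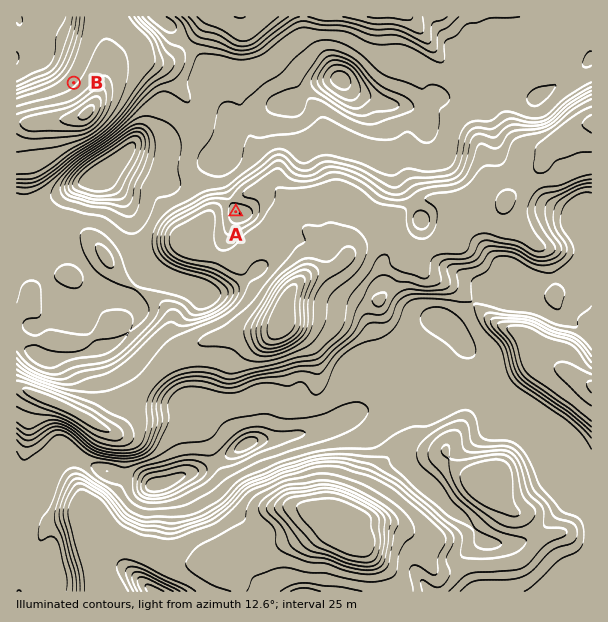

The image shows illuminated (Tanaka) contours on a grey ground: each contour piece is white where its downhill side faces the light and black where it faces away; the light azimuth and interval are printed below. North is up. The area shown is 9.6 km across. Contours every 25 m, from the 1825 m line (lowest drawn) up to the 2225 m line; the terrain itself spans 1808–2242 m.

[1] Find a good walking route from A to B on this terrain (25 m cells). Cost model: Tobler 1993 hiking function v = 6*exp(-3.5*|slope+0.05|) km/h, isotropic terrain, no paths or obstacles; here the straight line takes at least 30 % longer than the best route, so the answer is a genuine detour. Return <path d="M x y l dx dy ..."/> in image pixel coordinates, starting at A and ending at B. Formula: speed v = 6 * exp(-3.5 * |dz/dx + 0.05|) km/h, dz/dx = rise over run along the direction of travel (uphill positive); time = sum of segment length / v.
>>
<path d="M236 212l-2-2-6-12-1-1-18-9-27-27-9-18-33-33-2-3-1 0 0-12-3 0-2-3-30-15-6 0-12 6-10 0"/>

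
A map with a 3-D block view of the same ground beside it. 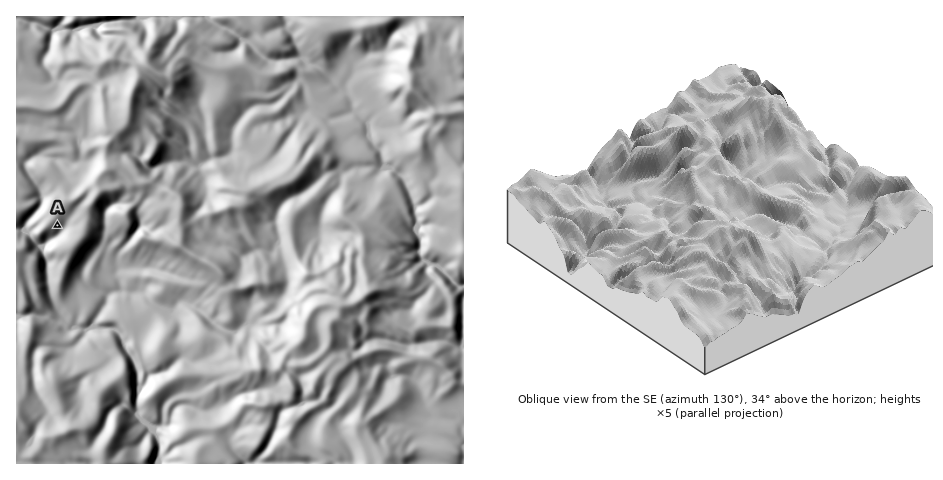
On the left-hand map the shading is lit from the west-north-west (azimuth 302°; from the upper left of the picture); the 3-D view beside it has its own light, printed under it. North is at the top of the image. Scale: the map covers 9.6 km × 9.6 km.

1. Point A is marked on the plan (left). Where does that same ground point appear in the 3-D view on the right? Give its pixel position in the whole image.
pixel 650 142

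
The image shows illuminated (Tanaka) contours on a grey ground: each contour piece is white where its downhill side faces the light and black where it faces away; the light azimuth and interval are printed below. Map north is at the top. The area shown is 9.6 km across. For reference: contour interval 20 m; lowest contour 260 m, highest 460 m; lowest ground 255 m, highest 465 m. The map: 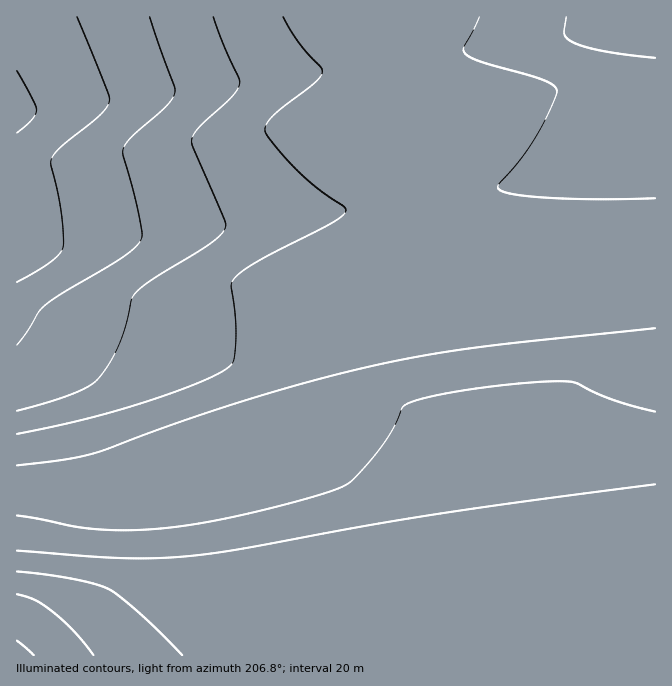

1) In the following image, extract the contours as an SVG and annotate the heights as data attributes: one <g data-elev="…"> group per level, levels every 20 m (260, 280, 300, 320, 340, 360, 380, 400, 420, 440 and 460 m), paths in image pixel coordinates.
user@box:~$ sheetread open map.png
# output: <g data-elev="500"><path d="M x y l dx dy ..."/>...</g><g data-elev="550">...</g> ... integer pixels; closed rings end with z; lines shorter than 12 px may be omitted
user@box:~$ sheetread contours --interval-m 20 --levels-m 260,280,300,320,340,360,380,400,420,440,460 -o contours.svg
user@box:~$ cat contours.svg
<g data-elev="260"><path d="M17 641l17 14"/></g><g data-elev="280"><path d="M17 594l18 6 19 12 20 20 19 23"/></g><g data-elev="300"><path d="M17 571l54 7 22 6 15 5 32 25 42 41"/></g><g data-elev="320"><path d="M17 551l107 7 35 0 35-2 46-7 198-35 217-30"/></g><g data-elev="340"><path d="M17 515l72 13 27 2 29 0 32-3 37-6 87-21 37-12 14-8 19-20 14-18 10-17 7-17 3-3 18-7 42-8 67-8 40 0 40 17 43 13"/></g><g data-elev="360"><path d="M17 465l47-5 29-7 87-31 66-22 72-21 67-16 93-16 177-19"/></g><g data-elev="380"><path d="M17 434l61-13 57-16 58-20 34-17 6-6 2-14 1-28-5-33 3-9 10-8 13-8 71-37 17-12 1-3-2-3-24-17-20-17-22-23-13-18 1-7 6-8 42-34 6-6 2-5-1-5-24-27-14-23"/><path d="M479 17l-15 30-1 3 2 4 16 8 63 18 9 5 4 5-6 18-15 29-16 23-21 23-1 5 6 4 8 2 35 4 52 1 56-1"/></g><g data-elev="400"><path d="M17 411l52-16 16-7 10-6 12-15 11-20 8-22 5-25 4-7 19-15 56-35 14-13 2-5-1-5-33-78 0-5 5-7 35-33 5-7 3-7-1-5-15-31-11-30"/><path d="M566 17l-1 18 4 5 6 3 30 8 50 7"/></g><g data-elev="420"><path d="M17 345l11-15 11-18 6-7 17-12 61-36 13-10 5-9 1-6-4-20-15-57 0-5 3-7 6-6 37-34 4-6 2-7-25-73"/></g><g data-elev="440"><path d="M17 282l31-19 9-6 5-7 2-8-2-25-4-25-7-27 0-5 4-7 6-6 41-34 7-11-1-10-31-75"/></g><g data-elev="460"><path d="M17 133l14-13 6-10-4-10-16-29"/></g>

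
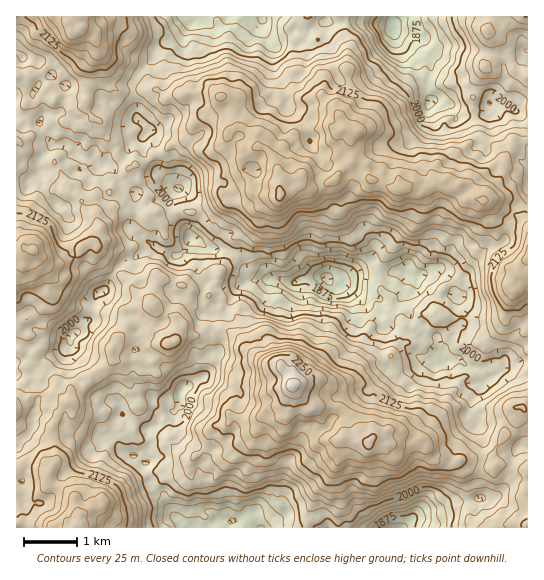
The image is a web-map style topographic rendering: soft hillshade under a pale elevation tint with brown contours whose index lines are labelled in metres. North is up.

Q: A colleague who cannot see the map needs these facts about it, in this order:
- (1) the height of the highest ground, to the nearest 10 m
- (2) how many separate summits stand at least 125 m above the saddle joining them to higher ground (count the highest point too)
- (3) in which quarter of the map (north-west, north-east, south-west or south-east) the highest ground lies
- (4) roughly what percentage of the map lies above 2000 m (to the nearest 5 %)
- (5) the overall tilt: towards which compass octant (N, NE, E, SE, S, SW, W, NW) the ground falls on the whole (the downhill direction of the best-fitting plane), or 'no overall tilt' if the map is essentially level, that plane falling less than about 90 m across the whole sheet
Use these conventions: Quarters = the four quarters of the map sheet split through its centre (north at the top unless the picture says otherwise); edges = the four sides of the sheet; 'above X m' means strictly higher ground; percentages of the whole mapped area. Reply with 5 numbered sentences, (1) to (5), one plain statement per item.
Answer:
(1) The highest ground is at about 2320 m.
(2) There are 5 summits with 125 m or more of prominence.
(3) Look to the south-east quarter for the highest ground.
(4) Ground above 2000 m makes up about 80 % of the sheet.
(5) No overall tilt - high and low ground are spread across the sheet.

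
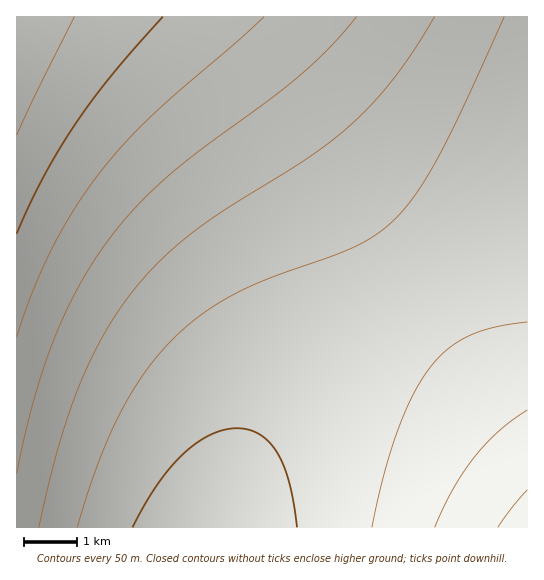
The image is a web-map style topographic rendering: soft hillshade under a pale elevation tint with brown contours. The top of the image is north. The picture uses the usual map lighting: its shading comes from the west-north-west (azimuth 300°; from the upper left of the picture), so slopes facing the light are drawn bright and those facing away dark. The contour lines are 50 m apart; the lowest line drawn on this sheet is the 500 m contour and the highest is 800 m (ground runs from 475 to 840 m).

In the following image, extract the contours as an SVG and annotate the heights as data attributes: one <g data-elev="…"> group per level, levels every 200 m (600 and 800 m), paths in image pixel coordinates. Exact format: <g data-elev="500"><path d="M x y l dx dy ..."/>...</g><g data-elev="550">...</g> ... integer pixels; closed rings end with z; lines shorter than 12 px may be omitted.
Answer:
<g data-elev="600"><path d="M39 527l19-77 20-61 24-51 14-24 15-21 28-32 34-29 33-23 84-52 43-34 22-22 20-25 20-28 19-31"/><path d="M527 410l-28 21-25 27-21 32-18 37"/></g><g data-elev="800"><path d="M17 135l57-118"/></g>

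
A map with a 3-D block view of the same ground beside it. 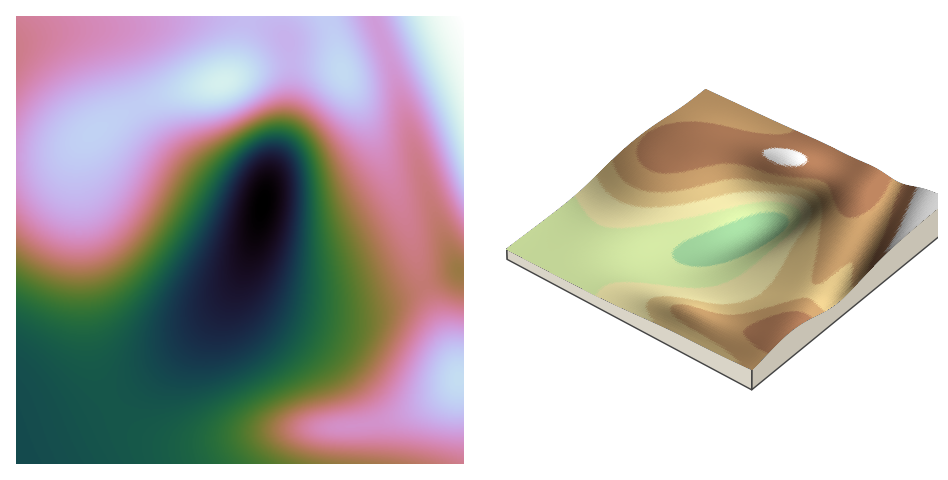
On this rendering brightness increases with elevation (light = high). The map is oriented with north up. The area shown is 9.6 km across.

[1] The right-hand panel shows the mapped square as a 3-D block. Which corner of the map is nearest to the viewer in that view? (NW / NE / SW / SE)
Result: SE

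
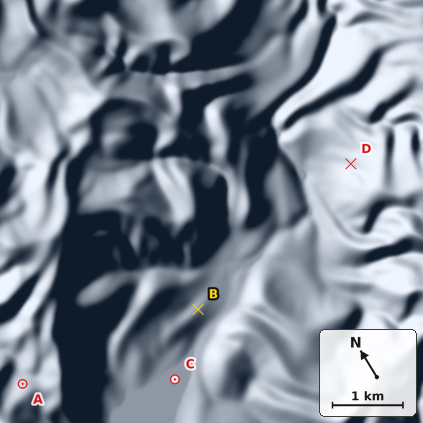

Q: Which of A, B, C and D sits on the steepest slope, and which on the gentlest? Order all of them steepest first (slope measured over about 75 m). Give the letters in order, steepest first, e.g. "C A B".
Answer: D A B C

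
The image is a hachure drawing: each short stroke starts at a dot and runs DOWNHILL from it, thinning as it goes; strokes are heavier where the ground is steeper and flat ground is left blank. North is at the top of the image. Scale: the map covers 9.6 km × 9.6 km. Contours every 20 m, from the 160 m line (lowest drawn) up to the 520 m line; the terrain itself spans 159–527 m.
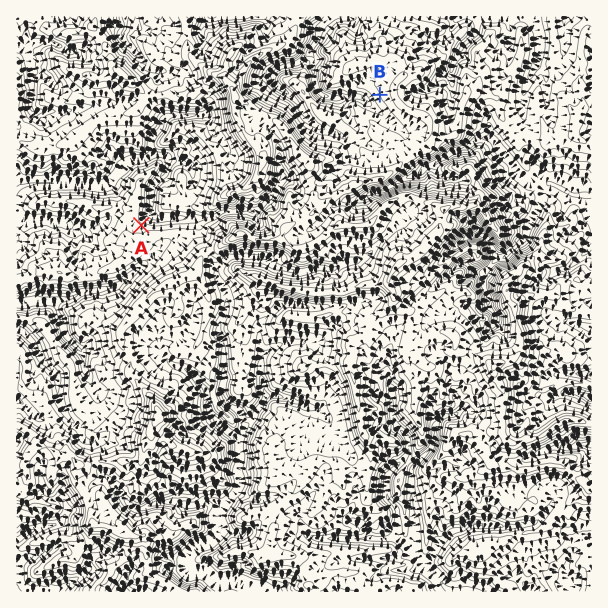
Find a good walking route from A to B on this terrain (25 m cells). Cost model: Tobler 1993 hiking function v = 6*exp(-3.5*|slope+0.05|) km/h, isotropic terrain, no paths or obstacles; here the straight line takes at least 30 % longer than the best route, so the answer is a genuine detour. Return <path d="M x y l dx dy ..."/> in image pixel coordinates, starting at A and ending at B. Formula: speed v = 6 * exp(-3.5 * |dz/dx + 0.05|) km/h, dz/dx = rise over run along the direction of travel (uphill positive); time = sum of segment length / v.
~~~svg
<path d="M141 225l57 0 27-13 14 0 3-2 12 0 21-10 6-6 1-3 5-5 3-1 3 0 3-2 6 3 3 0 24-12 3-3 25-13 2-3 0-3 3-6 1-2 17-33 0-16"/>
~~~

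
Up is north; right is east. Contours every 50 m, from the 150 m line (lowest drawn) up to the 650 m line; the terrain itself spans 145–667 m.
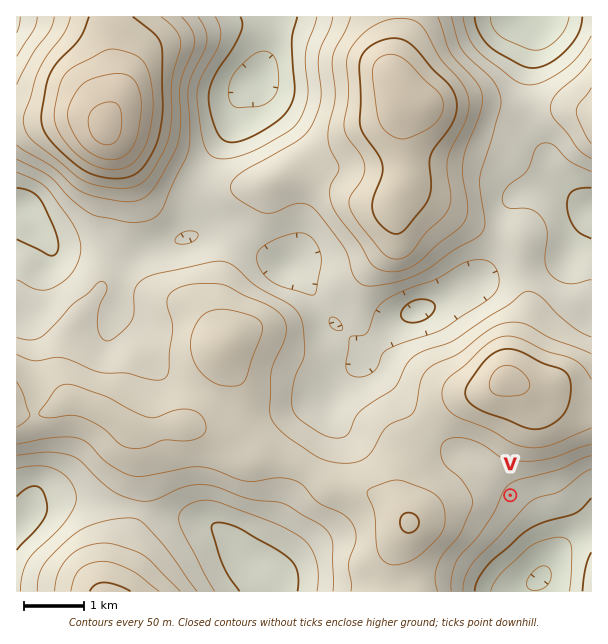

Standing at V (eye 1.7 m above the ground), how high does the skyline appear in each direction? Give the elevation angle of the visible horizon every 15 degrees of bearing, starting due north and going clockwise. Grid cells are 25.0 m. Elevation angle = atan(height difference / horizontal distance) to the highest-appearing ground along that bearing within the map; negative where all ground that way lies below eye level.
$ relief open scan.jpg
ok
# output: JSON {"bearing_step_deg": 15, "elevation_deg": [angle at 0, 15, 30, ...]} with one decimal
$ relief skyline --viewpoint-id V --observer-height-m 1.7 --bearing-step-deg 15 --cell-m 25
{"bearing_step_deg": 15, "elevation_deg": [7.5, 8.2, 7.4, 4.9, 1.7, -1.4, -2.9, -4.2, -3.8, -1.8, -4.7, -5.3, -3.9, -2.1, -0.0, 2.7, 4.8, 6.0, 6.0, 6.1, 6.1, 6.0, 5.7, 6.8]}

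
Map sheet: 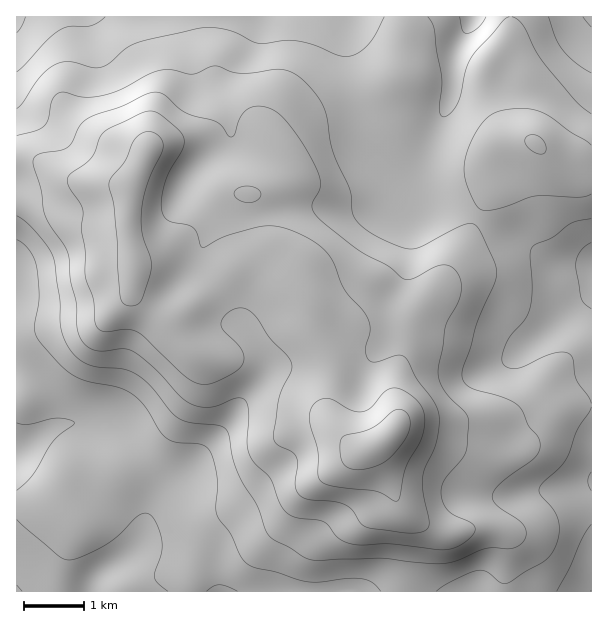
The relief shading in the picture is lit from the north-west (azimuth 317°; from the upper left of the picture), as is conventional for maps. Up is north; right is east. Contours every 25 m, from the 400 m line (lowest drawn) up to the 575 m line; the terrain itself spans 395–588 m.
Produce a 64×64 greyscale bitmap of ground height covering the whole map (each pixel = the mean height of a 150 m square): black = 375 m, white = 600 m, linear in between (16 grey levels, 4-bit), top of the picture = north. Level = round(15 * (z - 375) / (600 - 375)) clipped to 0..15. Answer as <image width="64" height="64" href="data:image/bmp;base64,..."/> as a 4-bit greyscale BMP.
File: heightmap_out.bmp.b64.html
<image width="64" height="64" href="data:image/bmp;base64,Qk12CAAAAAAAAHYAAAAoAAAAQAAAAEAAAAABAAQAAAAAAAAIAAATCwAAEwsAABAAAAAAAAAAAAAAABEREQAiIiIAMzMzAERERABVVVUAZmZmAHd3dwCIiIgAmZmZAKqqqgC7u7sAzMzMAN3d3QDu7u4A////ACIiIiIiMzMzNERDMzREREVVVVVVVWZlVVVEVVVERDMiIiIzIiIjMzM0RERERERVVVVVVVVWZmZlVVVVVVVEQyIiIzMzIiMzMzRERERFVVVmZmZmZmZmZmZmVVVVVVRDMiIzMzMzMzMzNERERFVVZmZ3d3dmZ3d3d3ZmZmZlVUQzMzM0RDMzMzM0REREVWZmd3d3eId3eIiIiHdmZmZlRDMzM0RERDMzMzREREVWZnd3eIiJmZmZmZmYh3d3dmVUMzM0REREQzMzNEREVVZmd3iIiJmaqqqqqZmIh3d2ZVRDNEREREREMzM0REVVVmd4iIiJmqqru7qpmYiHd3ZlVEM0REREREQzM0RERVVmZ3iJmZmaq7u7upmIiHd3ZmVUREREREREREMzRERFVWZ3iJmZmqq7u8u6mIh3d2ZmVVREREREREREREREREVVZneJmqqqu7u8y7qYh3d2ZmVVREQ0RERERERERERERVZneImqu7vMzMzLupiId3dmZVVEQzNERERERERERERFVmeIiaq8zM3czMu6mIiHd3ZmVURDMzREREREREREREVWd4iZqrzN3d3dy7qZiIh3d2ZlVEMjNERERERERERERVZ4iZmqvM3e7t3cuqmYiId3d2ZVRCMzRERERERERERVZniZqqq8ze7u7ty7qZiIh3d3dmVEIzM0RERERERVVVVmeJqqq7zd3u7u7cupmYiHd3d2ZVQzMzMzNERERVVmZmd4mqqrvN3d7u7ty6qZiId3d3ZlVDMzMzMzNERFZmZ3d3iZqrvM3d3d7u7cqpmIh3d3ZmVVREMzMzM0RFVnd3d3iJmqu8zNzMzd7dyqmYiHd3ZmZlVERERERERFVmeIiIiImaq7zMzLvM3dy6mYiId3dmZmVURERERERFVmeImZmYiZqru8zLu7zMzLqYh3d3ZmZmZVREREREVVVmeImaqZmZmqq7u7u7u8y7qYh3dmZmZmZVVERERVVVZmd4mqqqqZmaqqu7u7q7u7qZh3ZmZmZmZVVUREVVZmZnd4mqu7qqqZqqqru7qqq7qpmHdmVVVVZlVVREVVZ3d3eImqu7u6qqqqqqu7uqqqqqmYd2ZVVVVVVVVEVVZ3iIiImqu7u7qqqqqqu7u6qqqqqZiHdmVVVVVVVUVVZ3iZmZmqu7u7qqqqqqu7u6qqqqqpmId2ZVVVVVVVVVVniZqpmqu7u7qqqqqqq7u7qqqqqpmYh3ZlVVRERERVVmeJqqqqu7u7uqqqqqq7u7qqqqqqmZiIdmZVVUREREVWZ4mqu7u7u7u6qqqqqru7uqqqqZmZmYh3ZlVVRERERVZniau7zLu7u7qqqqqru7u6qqqZmZmZiHdmZVVERDNFVmeJq7zMu7u7uqqqqqu7u7qqqpmZmZmYh3ZmVUREM0VWZ4mrvMzLu6qqqqqqu7u7qqqpmZmZmZiHdmZVREQzRVZ4mqu8zMu6qqqqqqq7u7uqqqmZmJmZmId3ZlVERDNFVniau7zMy7qqqqqqqru7u6qqmZmIiJmIh3dmVUREM0VWeJq7vMzLu6qqqqqqq7u6qqmZiIiIiIiHd2ZVREQzVVZ4mqu8zMu7qqqqqqqqu6qqmYiHd3eIiHd2ZlVURDNVZ4iaq7zMy7uqqqqqqqqqqqmYh3d2d3d3d3ZmVVVEQ1Z3iaqrvMy7uqqqqqqqqqqqmYh3dmZmd3d3ZmZVVVREZniZqqu8zLuqqqqqqqqqqpmIh3ZmZmZmd3dmZmZlVVR3iJmqq7zMu6qqqqqqqqqZmIh3ZmZmZmZnd3ZmZmZlVXiJmaqrvMy6qqqqqqqqqZmYh3dmZmZmZmZ3d3ZmZmZmeImZqrvMzLupmaqqqqqpmZiHd2ZmZmZmZnd3d3dmZmZ4iZqru8zMy6mZmqqqqqmZmId3ZmZmZmZmd3d3d3d3d3iJmqu7zMzLqZmZqqqqqZmYh3ZmZmZmZmd3d3d3d3d3iImaqrvMzMuqmZmZqpmZmZiHdmZmZmZmZ3d3d3eIiHeImZmqq7zMzLqZmZmZmZmZmHdmZmZmVWZnd3d3iIiId4iJmZmqu8zMuqmZmZmZmZmId2ZmZmZVVmZ3d4iIiIh3iIiImaq7zMzLqZmYiZmZmYh2ZmZmZlVWZnd4iIiIh3d3d4iJqqu8zLupmYiImZmYh3ZmZmZmVVVmd3iIiIh3dmZ3eImaqru7uqmZiIiZmYiHdmZmZmZlVVZnd4iIh3dmZmd3iJmaqruqmYiIiJmYiHd2ZmZmZmVVVmZ3d3d3ZmVWZ3d4iImaqpmIiIiIiIiId3ZmZmZmZVVVZmd3d3ZmVVVmd3d3eImZmIiIiIiIiId3dmZmZmZmVVVmZmZmZmVVRWZ3dmZ3eIiId3d3iIiId3dmZmZmZmZVVWZmZmZmVVRFVmZmZmZ3eId3d3d3d3d3dmZmZmZmZlVVVmZmZmVVRERVZmVVVmZ3d3d3d3d3d3dmZmZmZmZmVVVWZmZmVVRENEVVVVVVZmZmZnd3ZmZmZmZVVVZmZmZVRVZmZmZVRDMzRFVVVVVWZmZmZmZmZmZmZVVVVWZmZlVEVmZmZVRDMyM0REREVVVVZmZmZmVVVVVVVVVVZmZmVURFZmZVVDMyIjNEREREVVVVVVZlVVVVVVVVVVVWZmVURERWZlVEMyIiMzMzNERERVVVVVVVREVVVURERVZmZVVDNEVVVUMyIiIjMzMzRERERFVVVVREREREREREVWZVVEMzRVVUQzIi"/>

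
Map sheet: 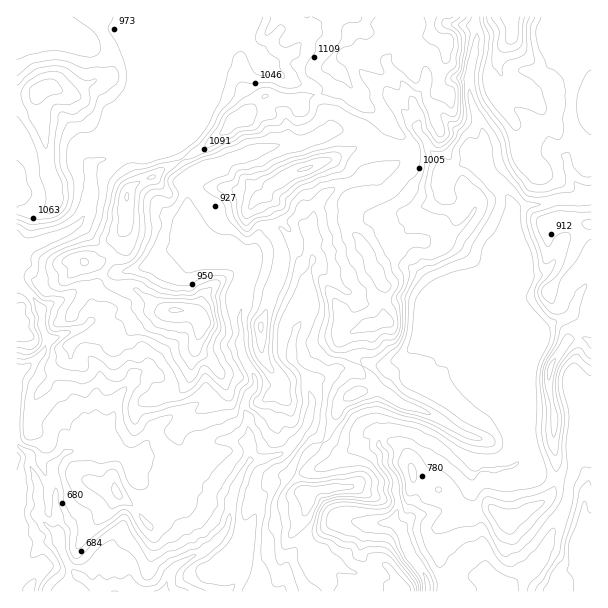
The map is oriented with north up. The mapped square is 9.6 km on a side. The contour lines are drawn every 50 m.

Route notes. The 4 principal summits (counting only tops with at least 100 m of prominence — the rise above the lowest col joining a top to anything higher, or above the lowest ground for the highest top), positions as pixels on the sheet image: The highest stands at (44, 89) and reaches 1230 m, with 736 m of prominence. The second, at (306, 168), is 1205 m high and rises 247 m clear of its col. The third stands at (174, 309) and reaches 1204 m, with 163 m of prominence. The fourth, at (126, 197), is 1204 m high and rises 148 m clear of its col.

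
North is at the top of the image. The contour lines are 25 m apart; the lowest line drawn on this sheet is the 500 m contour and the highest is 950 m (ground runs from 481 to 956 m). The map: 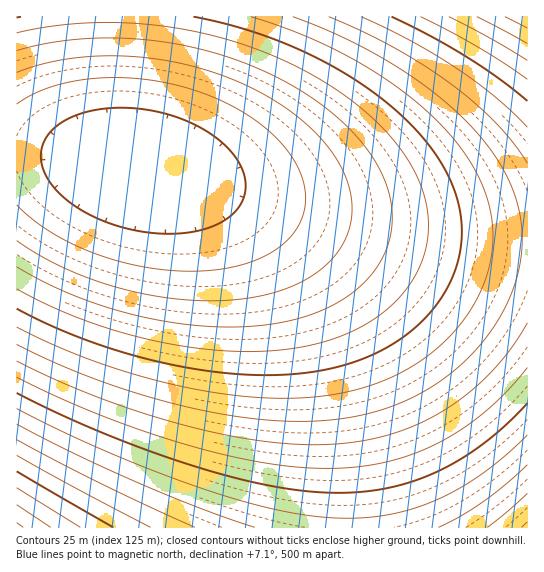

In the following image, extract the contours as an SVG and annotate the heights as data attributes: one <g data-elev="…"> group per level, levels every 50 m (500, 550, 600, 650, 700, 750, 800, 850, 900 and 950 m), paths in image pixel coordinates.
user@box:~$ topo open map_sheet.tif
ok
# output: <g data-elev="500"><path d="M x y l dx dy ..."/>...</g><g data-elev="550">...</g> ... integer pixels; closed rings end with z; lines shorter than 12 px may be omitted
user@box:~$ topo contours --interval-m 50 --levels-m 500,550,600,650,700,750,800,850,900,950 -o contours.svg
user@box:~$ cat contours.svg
<g data-elev="500"><path d="M150 233l-28-6-25-9-23-13-17-14-12-17-4-16 3-16 10-13 16-11 20-7 24-3 27 1 25 5 24 8 21 12 18 15 11 16 5 17-1 16-9 13-14 12-20 7-24 4z"/></g><g data-elev="550"><path d="M17 72l23-7 25-6 28-3 28 0 28 2 29 5 28 7 26 9 26 12 23 14 21 15 17 17 14 17 11 19 6 18 2 18-2 17-6 16-10 15-14 13-17 11-20 9-22 6-26 4-26 1-30-2-29-4-29-7-29-9-27-11-25-13-23-14"/></g><g data-elev="600"><path d="M17 33l32-6 34-4 35 0 35 2 35 5 34 8 33 11 32 13 31 16 27 17 25 20 21 22 16 21 12 23 7 22 2 23-2 21-7 22-12 20-16 17-20 15-22 12-26 9-29 6-32 3-33 0-36-3-36-7-38-9-36-12-34-15-32-16"/></g><g data-elev="650"><path d="M251 17l32 10 33 14 30 14 30 18 27 18 24 20 20 20 17 22 12 20 10 21 5 21 2 22-2 21-6 21-9 22-13 20-15 17-18 16-19 13-21 11-23 8-24 7-26 4-28 1-31-1-33-3-35-6-36-8-36-11-36-12-33-14-32-16"/></g><g data-elev="700"><path d="M527 323l-15 24-19 23-23 21-23 18-25 13-27 11-28 7-30 4-34 1-34-3-39-6-41-10-44-12-46-16-42-18-40-19"/><path d="M329 17l33 14 31 16 30 18 27 18 24 19 21 20 18 20 14 21"/></g><g data-elev="750"><path d="M527 403l-21 22-23 19-22 15-24 13-24 9-26 7-26 4-28 1-31-2-33-6-38-8-40-12-45-15-45-18-44-19-40-20"/><path d="M392 17l37 18 37 22 32 21 29 23"/></g><g data-elev="800"><path d="M255 527l-53-18-64-26-64-30-57-29"/><path d="M527 465l-21 19-23 18-22 14-23 11"/><path d="M449 17l41 21 37 22"/></g><g data-elev="850"><path d="M151 527l-134-72"/><path d="M505 17l22 11"/></g><g data-elev="900"><path d="M80 527l-63-39"/></g>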